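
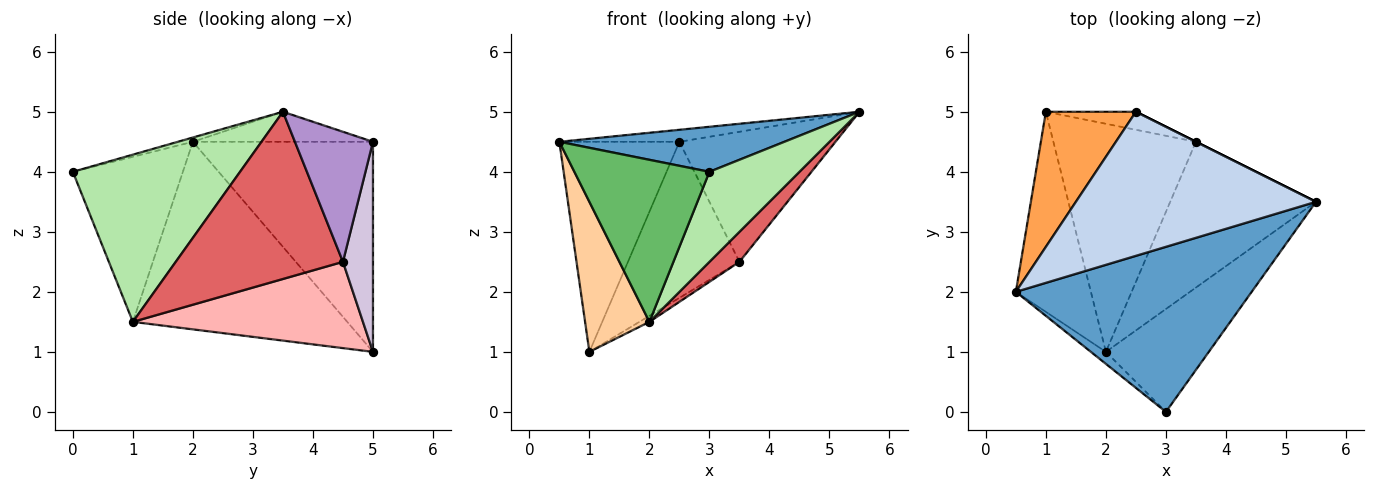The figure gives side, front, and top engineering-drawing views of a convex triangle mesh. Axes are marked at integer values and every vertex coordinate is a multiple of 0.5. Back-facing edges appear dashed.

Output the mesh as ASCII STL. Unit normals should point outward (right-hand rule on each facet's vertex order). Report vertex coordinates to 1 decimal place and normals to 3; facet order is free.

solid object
 facet normal -0.018 -0.263 0.965
  outer loop
   vertex 3.0 0.0 4.0
   vertex 5.5 3.5 5.0
   vertex 0.5 2.0 4.5
  endloop
 endfacet
 facet normal -0.124 0.082 0.989
  outer loop
   vertex 2.5 5.0 4.5
   vertex 0.5 2.0 4.5
   vertex 5.5 3.5 5.0
  endloop
 endfacet
 facet normal -0.784 0.522 0.336
  outer loop
   vertex 2.5 5.0 4.5
   vertex 1.0 5.0 1.0
   vertex 0.5 2.0 4.5
  endloop
 endfacet
 facet normal -0.894 -0.268 -0.358
  outer loop
   vertex 2.0 1.0 1.5
   vertex 0.5 2.0 4.5
   vertex 1.0 5.0 1.0
  endloop
 endfacet
 facet normal -0.631 -0.774 -0.057
  outer loop
   vertex 2.0 1.0 1.5
   vertex 3.0 0.0 4.0
   vertex 0.5 2.0 4.5
  endloop
 endfacet
 facet normal 0.774 -0.417 -0.476
  outer loop
   vertex 2.0 1.0 1.5
   vertex 5.5 3.5 5.0
   vertex 3.0 0.0 4.0
  endloop
 endfacet
 facet normal 0.747 -0.134 -0.651
  outer loop
   vertex 3.5 4.5 2.5
   vertex 5.5 3.5 5.0
   vertex 2.0 1.0 1.5
  endloop
 endfacet
 facet normal 0.518 0.023 -0.855
  outer loop
   vertex 3.5 4.5 2.5
   vertex 2.0 1.0 1.5
   vertex 1.0 5.0 1.0
  endloop
 endfacet
 facet normal 0.447 0.894 0.000
  outer loop
   vertex 3.5 4.5 2.5
   vertex 2.5 5.0 4.5
   vertex 5.5 3.5 5.0
  endloop
 endfacet
 facet normal 0.258 0.960 -0.111
  outer loop
   vertex 3.5 4.5 2.5
   vertex 1.0 5.0 1.0
   vertex 2.5 5.0 4.5
  endloop
 endfacet
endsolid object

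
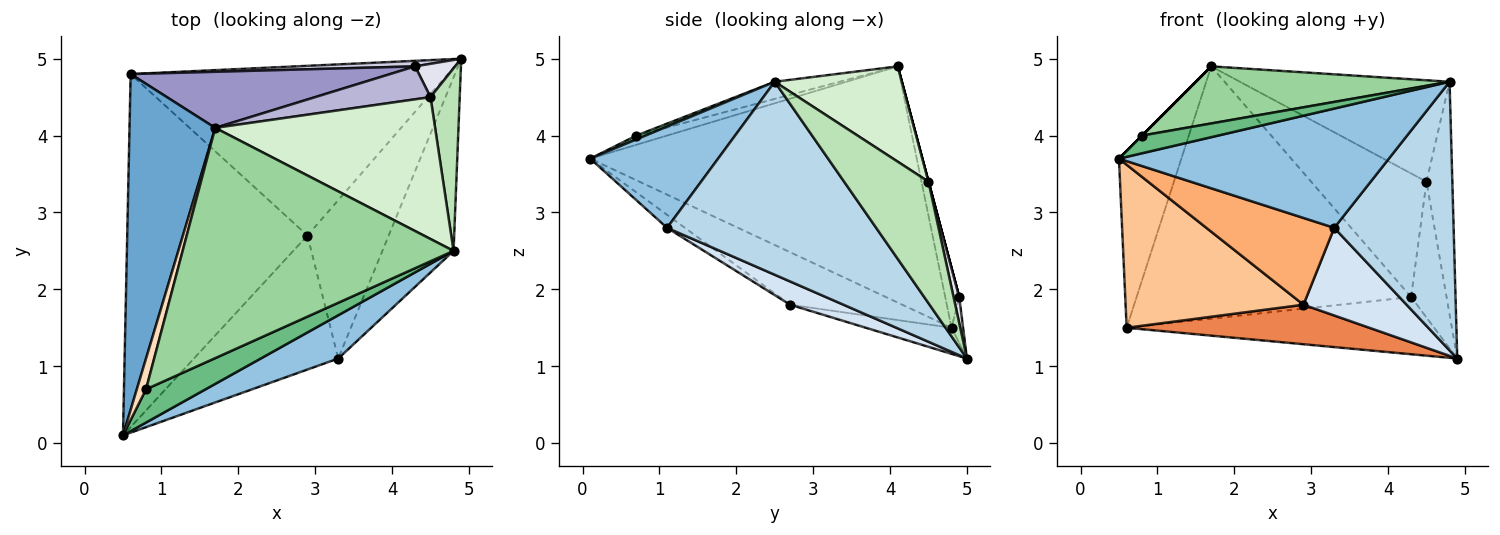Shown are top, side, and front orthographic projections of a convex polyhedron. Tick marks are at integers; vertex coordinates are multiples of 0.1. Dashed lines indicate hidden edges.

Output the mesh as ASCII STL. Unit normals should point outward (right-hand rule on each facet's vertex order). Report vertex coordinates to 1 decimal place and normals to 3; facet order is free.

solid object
 facet normal -0.925 0.177 0.336
  outer loop
   vertex 0.6 4.8 1.5
   vertex 0.5 0.1 3.7
   vertex 1.7 4.1 4.9
  endloop
 endfacet
 facet normal 0.407 -0.859 0.312
  outer loop
   vertex 4.8 2.5 4.7
   vertex 0.5 0.1 3.7
   vertex 3.3 1.1 2.8
  endloop
 endfacet
 facet normal 0.827 -0.472 -0.305
  outer loop
   vertex 4.8 2.5 4.7
   vertex 3.3 1.1 2.8
   vertex 4.9 5.0 1.1
  endloop
 endfacet
 facet normal 0.243 -0.470 -0.849
  outer loop
   vertex 2.9 2.7 1.8
   vertex 4.9 5.0 1.1
   vertex 3.3 1.1 2.8
  endloop
 endfacet
 facet normal -0.080 -0.226 -0.971
  outer loop
   vertex 2.9 2.7 1.8
   vertex 0.6 4.8 1.5
   vertex 4.9 5.0 1.1
  endloop
 endfacet
 facet normal -0.075 -0.542 -0.837
  outer loop
   vertex 2.9 2.7 1.8
   vertex 3.3 1.1 2.8
   vertex 0.5 0.1 3.7
  endloop
 endfacet
 facet normal -0.256 -0.405 -0.878
  outer loop
   vertex 2.9 2.7 1.8
   vertex 0.5 0.1 3.7
   vertex 0.6 4.8 1.5
  endloop
 endfacet
 facet normal -0.707 0.000 0.707
  outer loop
   vertex 0.8 0.7 4.0
   vertex 1.7 4.1 4.9
   vertex 0.5 0.1 3.7
  endloop
 endfacet
 facet normal 0.057 -0.469 0.881
  outer loop
   vertex 0.8 0.7 4.0
   vertex 0.5 0.1 3.7
   vertex 4.8 2.5 4.7
  endloop
 endfacet
 facet normal -0.061 -0.240 0.969
  outer loop
   vertex 0.8 0.7 4.0
   vertex 4.8 2.5 4.7
   vertex 1.7 4.1 4.9
  endloop
 endfacet
 facet normal 0.932 0.285 0.224
  outer loop
   vertex 4.5 4.5 3.4
   vertex 4.8 2.5 4.7
   vertex 4.9 5.0 1.1
  endloop
 endfacet
 facet normal 0.333 0.549 0.767
  outer loop
   vertex 4.5 4.5 3.4
   vertex 1.7 4.1 4.9
   vertex 4.8 2.5 4.7
  endloop
 endfacet
 facet normal -0.050 0.975 0.217
  outer loop
   vertex 4.3 4.9 1.9
   vertex 0.6 4.8 1.5
   vertex 1.7 4.1 4.9
  endloop
 endfacet
 facet normal 0.000 0.966 0.258
  outer loop
   vertex 4.3 4.9 1.9
   vertex 1.7 4.1 4.9
   vertex 4.5 4.5 3.4
  endloop
 endfacet
 facet normal -0.037 0.995 0.096
  outer loop
   vertex 4.3 4.9 1.9
   vertex 4.9 5.0 1.1
   vertex 0.6 4.8 1.5
  endloop
 endfacet
 facet normal 0.154 0.960 0.235
  outer loop
   vertex 4.3 4.9 1.9
   vertex 4.5 4.5 3.4
   vertex 4.9 5.0 1.1
  endloop
 endfacet
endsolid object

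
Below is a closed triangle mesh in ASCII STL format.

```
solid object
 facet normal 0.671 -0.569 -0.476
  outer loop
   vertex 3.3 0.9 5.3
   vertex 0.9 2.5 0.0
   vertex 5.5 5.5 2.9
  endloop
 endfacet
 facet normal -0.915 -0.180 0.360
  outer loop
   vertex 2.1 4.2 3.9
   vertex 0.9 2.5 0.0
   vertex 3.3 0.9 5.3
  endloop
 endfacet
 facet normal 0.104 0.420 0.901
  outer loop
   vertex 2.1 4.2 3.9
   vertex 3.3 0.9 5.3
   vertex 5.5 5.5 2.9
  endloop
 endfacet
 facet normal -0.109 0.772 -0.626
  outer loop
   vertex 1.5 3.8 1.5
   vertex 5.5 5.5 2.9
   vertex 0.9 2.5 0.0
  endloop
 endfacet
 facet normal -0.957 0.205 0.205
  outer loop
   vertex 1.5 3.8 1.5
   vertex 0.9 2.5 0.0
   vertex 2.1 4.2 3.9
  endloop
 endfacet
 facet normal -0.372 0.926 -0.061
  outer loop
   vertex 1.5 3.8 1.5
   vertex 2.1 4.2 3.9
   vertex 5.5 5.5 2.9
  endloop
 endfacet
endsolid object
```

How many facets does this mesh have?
6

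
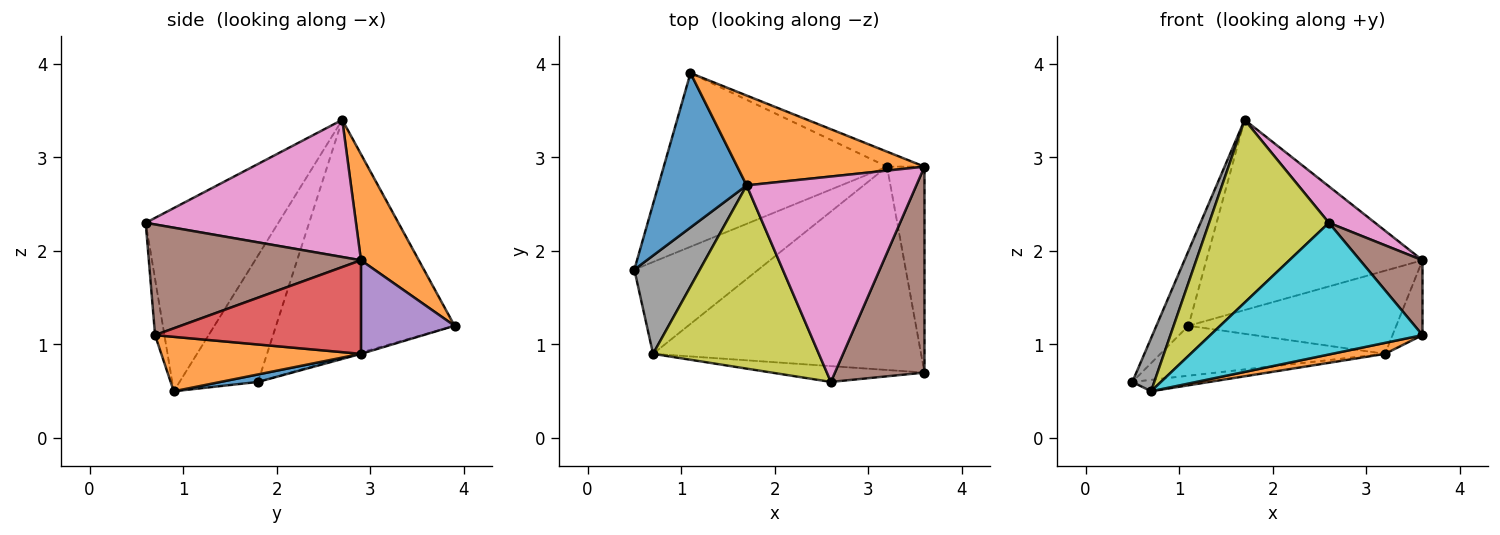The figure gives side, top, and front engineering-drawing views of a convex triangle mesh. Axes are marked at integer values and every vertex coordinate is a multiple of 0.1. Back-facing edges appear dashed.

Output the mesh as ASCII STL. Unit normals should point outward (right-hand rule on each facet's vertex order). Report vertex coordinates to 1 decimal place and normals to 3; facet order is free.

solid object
 facet normal -0.925 0.166 0.343
  outer loop
   vertex 1.7 2.7 3.4
   vertex 1.1 3.9 1.2
   vertex 0.5 1.8 0.6
  endloop
 endfacet
 facet normal 0.235 0.879 0.415
  outer loop
   vertex 3.6 2.9 1.9
   vertex 1.1 3.9 1.2
   vertex 1.7 2.7 3.4
  endloop
 endfacet
 facet normal -0.006 0.276 -0.961
  outer loop
   vertex 3.2 2.9 0.9
   vertex 0.5 1.8 0.6
   vertex 1.1 3.9 1.2
  endloop
 endfacet
 facet normal 0.920 0.134 -0.368
  outer loop
   vertex 3.2 2.9 0.9
   vertex 3.6 2.9 1.9
   vertex 3.6 0.7 1.1
  endloop
 endfacet
 facet normal 0.405 0.900 -0.162
  outer loop
   vertex 3.2 2.9 0.9
   vertex 1.1 3.9 1.2
   vertex 3.6 2.9 1.9
  endloop
 endfacet
 facet normal 0.758 -0.223 0.613
  outer loop
   vertex 2.6 0.6 2.3
   vertex 3.6 0.7 1.1
   vertex 3.6 2.9 1.9
  endloop
 endfacet
 facet normal 0.623 -0.137 0.770
  outer loop
   vertex 2.6 0.6 2.3
   vertex 3.6 2.9 1.9
   vertex 1.7 2.7 3.4
  endloop
 endfacet
 facet normal -0.862 -0.241 0.447
  outer loop
   vertex 0.7 0.9 0.5
   vertex 1.7 2.7 3.4
   vertex 0.5 1.8 0.6
  endloop
 endfacet
 facet normal -0.616 -0.556 0.558
  outer loop
   vertex 0.7 0.9 0.5
   vertex 2.6 0.6 2.3
   vertex 1.7 2.7 3.4
  endloop
 endfacet
 facet normal -0.044 -0.992 -0.119
  outer loop
   vertex 0.7 0.9 0.5
   vertex 3.6 0.7 1.1
   vertex 2.6 0.6 2.3
  endloop
 endfacet
 facet normal 0.060 0.123 -0.991
  outer loop
   vertex 0.7 0.9 0.5
   vertex 0.5 1.8 0.6
   vertex 3.2 2.9 0.9
  endloop
 endfacet
 facet normal 0.199 -0.053 -0.979
  outer loop
   vertex 0.7 0.9 0.5
   vertex 3.2 2.9 0.9
   vertex 3.6 0.7 1.1
  endloop
 endfacet
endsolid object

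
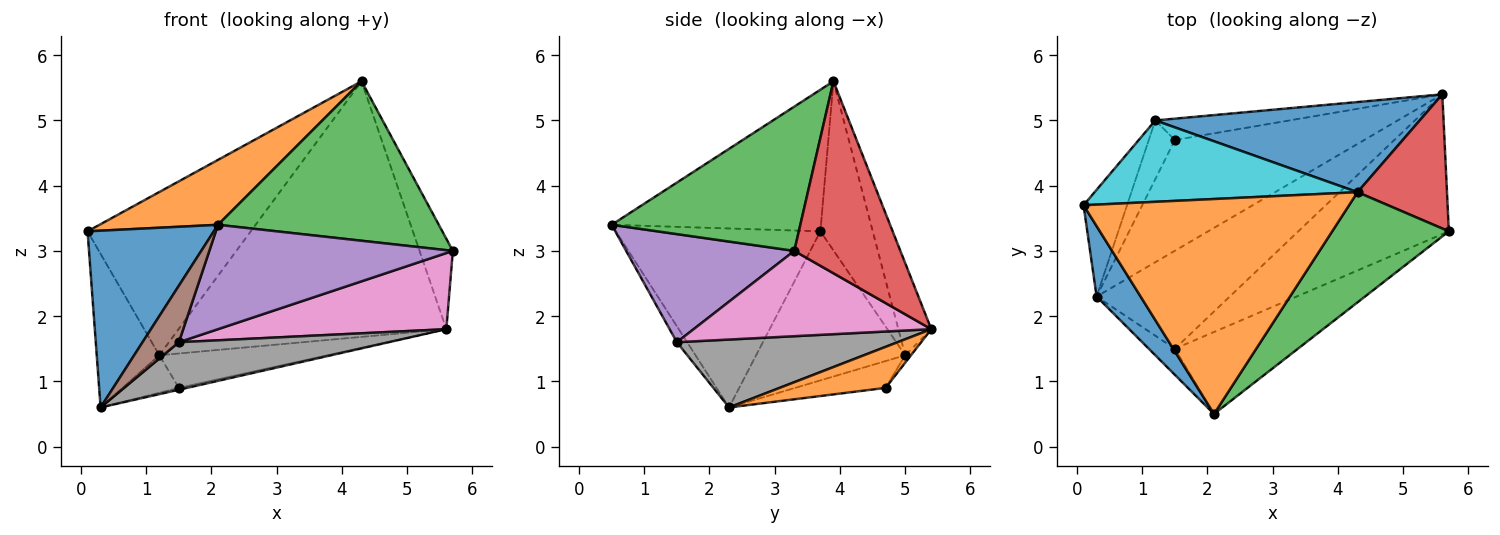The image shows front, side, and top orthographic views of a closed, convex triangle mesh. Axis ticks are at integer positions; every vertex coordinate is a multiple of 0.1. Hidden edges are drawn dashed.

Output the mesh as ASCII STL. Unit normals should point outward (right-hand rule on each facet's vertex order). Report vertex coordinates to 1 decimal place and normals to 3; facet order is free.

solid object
 facet normal -0.833 -0.514 0.205
  outer loop
   vertex 0.3 2.3 0.6
   vertex 2.1 0.5 3.4
   vertex 0.1 3.7 3.3
  endloop
 endfacet
 facet normal -0.455 -0.258 0.853
  outer loop
   vertex 4.3 3.9 5.6
   vertex 0.1 3.7 3.3
   vertex 2.1 0.5 3.4
  endloop
 endfacet
 facet normal 0.575 -0.673 0.465
  outer loop
   vertex 4.3 3.9 5.6
   vertex 2.1 0.5 3.4
   vertex 5.7 3.3 3.0
  endloop
 endfacet
 facet normal 0.872 0.274 0.406
  outer loop
   vertex 5.6 5.4 1.8
   vertex 4.3 3.9 5.6
   vertex 5.7 3.3 3.0
  endloop
 endfacet
 facet normal 0.477 -0.691 -0.543
  outer loop
   vertex 1.5 1.5 1.6
   vertex 5.7 3.3 3.0
   vertex 2.1 0.5 3.4
  endloop
 endfacet
 facet normal -0.248 -0.880 -0.406
  outer loop
   vertex 1.5 1.5 1.6
   vertex 2.1 0.5 3.4
   vertex 0.3 2.3 0.6
  endloop
 endfacet
 facet normal 0.446 -0.428 -0.786
  outer loop
   vertex 1.5 1.5 1.6
   vertex 5.6 5.4 1.8
   vertex 5.7 3.3 3.0
  endloop
 endfacet
 facet normal 0.417 -0.397 -0.818
  outer loop
   vertex 1.5 1.5 1.6
   vertex 0.3 2.3 0.6
   vertex 5.6 5.4 1.8
  endloop
 endfacet
 facet normal -0.890 0.374 -0.260
  outer loop
   vertex 1.2 5.0 1.4
   vertex 0.3 2.3 0.6
   vertex 0.1 3.7 3.3
  endloop
 endfacet
 facet normal -0.276 0.860 0.429
  outer loop
   vertex 1.2 5.0 1.4
   vertex 0.1 3.7 3.3
   vertex 4.3 3.9 5.6
  endloop
 endfacet
 facet normal -0.115 0.937 0.330
  outer loop
   vertex 1.2 5.0 1.4
   vertex 4.3 3.9 5.6
   vertex 5.6 5.4 1.8
  endloop
 endfacet
 facet normal 0.212 0.016 -0.977
  outer loop
   vertex 1.5 4.7 0.9
   vertex 5.6 5.4 1.8
   vertex 0.3 2.3 0.6
  endloop
 endfacet
 facet normal -0.655 0.407 -0.637
  outer loop
   vertex 1.5 4.7 0.9
   vertex 0.3 2.3 0.6
   vertex 1.2 5.0 1.4
  endloop
 endfacet
 facet normal -0.029 0.849 -0.527
  outer loop
   vertex 1.5 4.7 0.9
   vertex 1.2 5.0 1.4
   vertex 5.6 5.4 1.8
  endloop
 endfacet
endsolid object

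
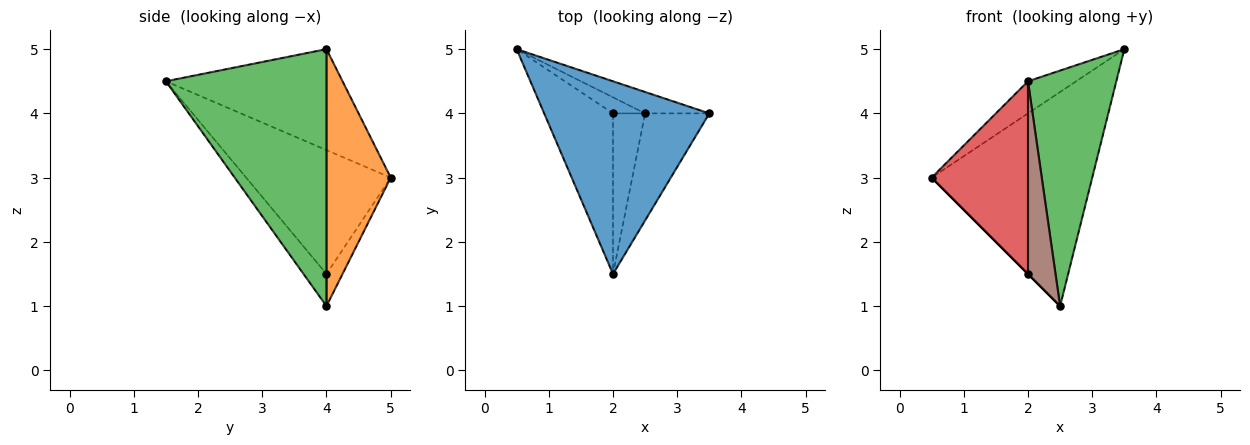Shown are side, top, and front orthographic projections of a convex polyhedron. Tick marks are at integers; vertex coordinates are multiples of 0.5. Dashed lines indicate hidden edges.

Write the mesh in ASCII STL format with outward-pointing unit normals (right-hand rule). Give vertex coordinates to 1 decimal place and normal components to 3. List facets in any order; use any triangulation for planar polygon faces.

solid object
 facet normal -0.516 0.141 0.845
  outer loop
   vertex 2.0 1.5 4.5
   vertex 3.5 4.0 5.0
   vertex 0.5 5.0 3.0
  endloop
 endfacet
 facet normal 0.370 0.925 -0.092
  outer loop
   vertex 2.5 4.0 1.0
   vertex 0.5 5.0 3.0
   vertex 3.5 4.0 5.0
  endloop
 endfacet
 facet normal 0.856 -0.471 -0.214
  outer loop
   vertex 2.5 4.0 1.0
   vertex 3.5 4.0 5.0
   vertex 2.0 1.5 4.5
  endloop
 endfacet
 facet normal -0.755 -0.504 -0.420
  outer loop
   vertex 2.0 4.0 1.5
   vertex 2.0 1.5 4.5
   vertex 0.5 5.0 3.0
  endloop
 endfacet
 facet normal -0.707 0.000 -0.707
  outer loop
   vertex 2.0 4.0 1.5
   vertex 0.5 5.0 3.0
   vertex 2.5 4.0 1.0
  endloop
 endfacet
 facet normal -0.539 -0.647 -0.539
  outer loop
   vertex 2.0 4.0 1.5
   vertex 2.5 4.0 1.0
   vertex 2.0 1.5 4.5
  endloop
 endfacet
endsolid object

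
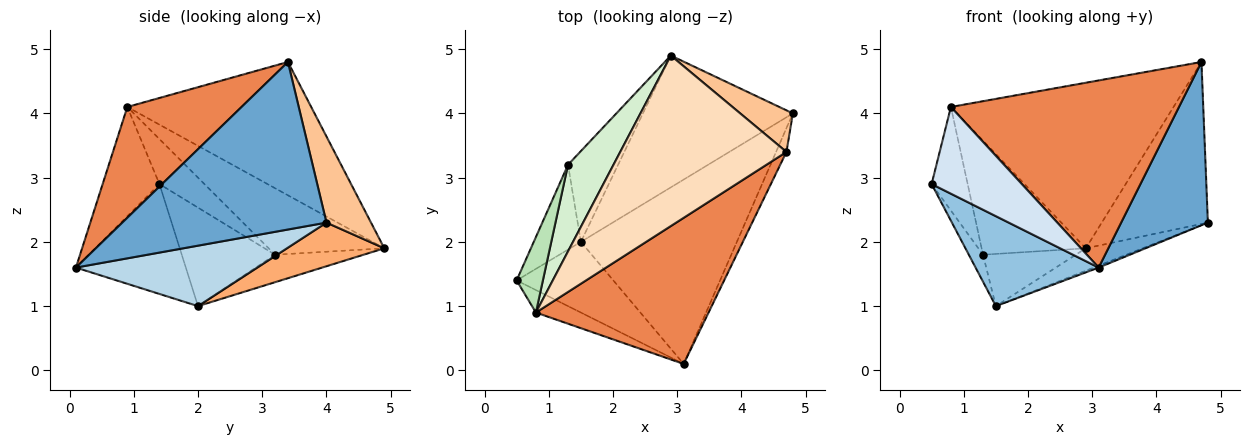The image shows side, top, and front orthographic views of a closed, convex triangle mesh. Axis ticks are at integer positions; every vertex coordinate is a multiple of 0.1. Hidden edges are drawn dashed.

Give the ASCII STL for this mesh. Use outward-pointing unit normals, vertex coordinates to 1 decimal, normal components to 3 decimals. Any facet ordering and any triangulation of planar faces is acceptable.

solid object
 facet normal 0.919 -0.390 -0.057
  outer loop
   vertex 4.7 3.4 4.8
   vertex 3.1 0.1 1.6
   vertex 4.8 4.0 2.3
  endloop
 endfacet
 facet normal -0.575 -0.644 -0.506
  outer loop
   vertex 1.5 2.0 1.0
   vertex 3.1 0.1 1.6
   vertex 0.5 1.4 2.9
  endloop
 endfacet
 facet normal 0.361 0.010 -0.932
  outer loop
   vertex 1.5 2.0 1.0
   vertex 4.8 4.0 2.3
   vertex 3.1 0.1 1.6
  endloop
 endfacet
 facet normal -0.520 -0.827 -0.214
  outer loop
   vertex 0.8 0.9 4.1
   vertex 0.5 1.4 2.9
   vertex 3.1 0.1 1.6
  endloop
 endfacet
 facet normal 0.367 -0.733 0.572
  outer loop
   vertex 0.8 0.9 4.1
   vertex 3.1 0.1 1.6
   vertex 4.7 3.4 4.8
  endloop
 endfacet
 facet normal 0.276 0.161 -0.948
  outer loop
   vertex 2.9 4.9 1.9
   vertex 4.8 4.0 2.3
   vertex 1.5 2.0 1.0
  endloop
 endfacet
 facet normal 0.377 0.897 0.230
  outer loop
   vertex 2.9 4.9 1.9
   vertex 4.7 3.4 4.8
   vertex 4.8 4.0 2.3
  endloop
 endfacet
 facet normal -0.499 0.604 0.622
  outer loop
   vertex 2.9 4.9 1.9
   vertex 0.8 0.9 4.1
   vertex 4.7 3.4 4.8
  endloop
 endfacet
 facet normal -0.894 0.136 -0.427
  outer loop
   vertex 1.3 3.2 1.8
   vertex 1.5 2.0 1.0
   vertex 0.5 1.4 2.9
  endloop
 endfacet
 facet normal -0.430 0.450 -0.783
  outer loop
   vertex 1.3 3.2 1.8
   vertex 2.9 4.9 1.9
   vertex 1.5 2.0 1.0
  endloop
 endfacet
 facet normal -0.710 0.569 0.415
  outer loop
   vertex 1.3 3.2 1.8
   vertex 0.5 1.4 2.9
   vertex 0.8 0.9 4.1
  endloop
 endfacet
 facet normal -0.662 0.597 0.453
  outer loop
   vertex 1.3 3.2 1.8
   vertex 0.8 0.9 4.1
   vertex 2.9 4.9 1.9
  endloop
 endfacet
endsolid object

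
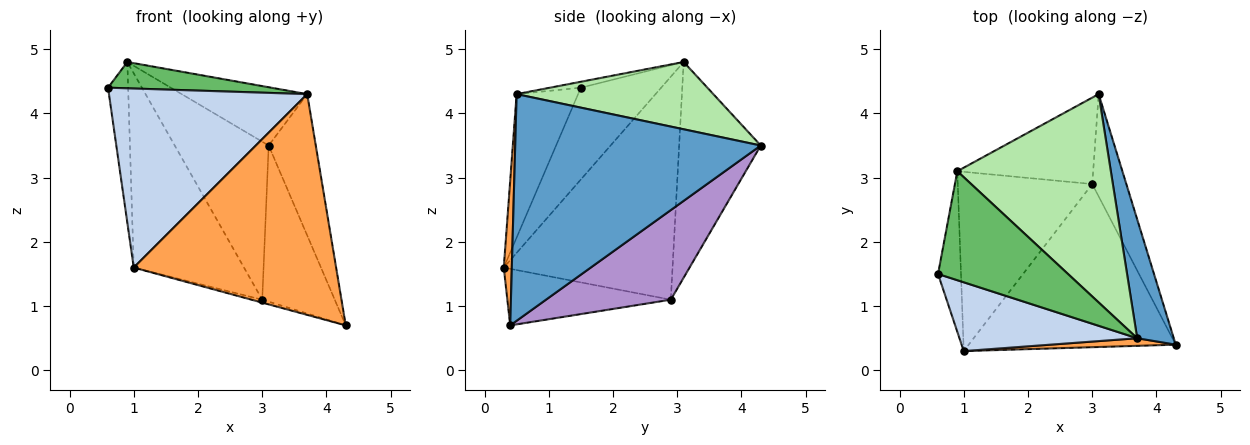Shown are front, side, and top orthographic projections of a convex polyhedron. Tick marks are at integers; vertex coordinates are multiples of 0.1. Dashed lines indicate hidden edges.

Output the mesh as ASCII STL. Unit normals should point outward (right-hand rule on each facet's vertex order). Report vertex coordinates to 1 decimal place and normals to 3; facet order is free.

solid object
 facet normal 0.970 0.186 0.156
  outer loop
   vertex 3.7 0.5 4.3
   vertex 4.3 0.4 0.7
   vertex 3.1 4.3 3.5
  endloop
 endfacet
 facet normal -0.278 -0.897 0.345
  outer loop
   vertex 3.7 0.5 4.3
   vertex 0.6 1.5 4.4
   vertex 1.0 0.3 1.6
  endloop
 endfacet
 facet normal 0.040 -0.999 0.034
  outer loop
   vertex 3.7 0.5 4.3
   vertex 1.0 0.3 1.6
   vertex 4.3 0.4 0.7
  endloop
 endfacet
 facet normal -0.943 0.236 -0.236
  outer loop
   vertex 0.9 3.1 4.8
   vertex 1.0 0.3 1.6
   vertex 0.6 1.5 4.4
  endloop
 endfacet
 facet normal -0.044 -0.234 0.971
  outer loop
   vertex 0.9 3.1 4.8
   vertex 0.6 1.5 4.4
   vertex 3.7 0.5 4.3
  endloop
 endfacet
 facet normal 0.389 0.248 0.887
  outer loop
   vertex 0.9 3.1 4.8
   vertex 3.7 0.5 4.3
   vertex 3.1 4.3 3.5
  endloop
 endfacet
 facet normal -0.606 0.698 -0.382
  outer loop
   vertex 3.0 2.9 1.1
   vertex 0.9 3.1 4.8
   vertex 3.1 4.3 3.5
  endloop
 endfacet
 facet normal -0.747 0.488 -0.451
  outer loop
   vertex 3.0 2.9 1.1
   vertex 1.0 0.3 1.6
   vertex 0.9 3.1 4.8
  endloop
 endfacet
 facet normal 0.821 0.477 -0.313
  outer loop
   vertex 3.0 2.9 1.1
   vertex 3.1 4.3 3.5
   vertex 4.3 0.4 0.7
  endloop
 endfacet
 facet normal -0.264 0.017 -0.964
  outer loop
   vertex 3.0 2.9 1.1
   vertex 4.3 0.4 0.7
   vertex 1.0 0.3 1.6
  endloop
 endfacet
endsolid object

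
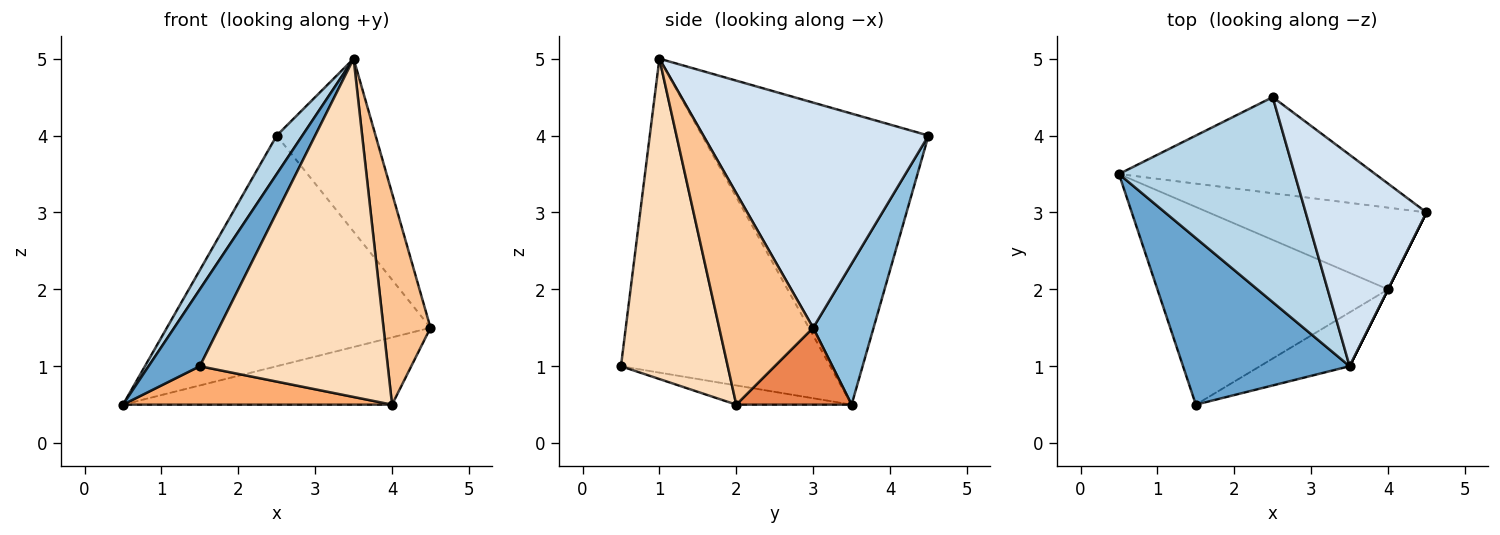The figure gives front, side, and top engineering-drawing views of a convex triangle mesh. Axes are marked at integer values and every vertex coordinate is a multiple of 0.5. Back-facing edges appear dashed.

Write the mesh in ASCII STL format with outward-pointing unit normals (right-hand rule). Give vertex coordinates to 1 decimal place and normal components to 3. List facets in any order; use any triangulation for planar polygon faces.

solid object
 facet normal -0.863 -0.211 0.458
  outer loop
   vertex 3.5 1.0 5.0
   vertex 0.5 3.5 0.5
   vertex 1.5 0.5 1.0
  endloop
 endfacet
 facet normal 0.207 0.903 -0.376
  outer loop
   vertex 2.5 4.5 4.0
   vertex 4.5 3.0 1.5
   vertex 0.5 3.5 0.5
  endloop
 endfacet
 facet normal -0.852 -0.096 0.514
  outer loop
   vertex 2.5 4.5 4.0
   vertex 0.5 3.5 0.5
   vertex 3.5 1.0 5.0
  endloop
 endfacet
 facet normal 0.822 0.361 0.441
  outer loop
   vertex 2.5 4.5 4.0
   vertex 3.5 1.0 5.0
   vertex 4.5 3.0 1.5
  endloop
 endfacet
 facet normal 0.263 0.613 -0.745
  outer loop
   vertex 4.0 2.0 0.5
   vertex 0.5 3.5 0.5
   vertex 4.5 3.0 1.5
  endloop
 endfacet
 facet normal -0.082 -0.190 -0.978
  outer loop
   vertex 4.0 2.0 0.5
   vertex 1.5 0.5 1.0
   vertex 0.5 3.5 0.5
  endloop
 endfacet
 facet normal 0.894 -0.447 0.000
  outer loop
   vertex 4.0 2.0 0.5
   vertex 4.5 3.0 1.5
   vertex 3.5 1.0 5.0
  endloop
 endfacet
 facet normal 0.489 -0.861 -0.137
  outer loop
   vertex 4.0 2.0 0.5
   vertex 3.5 1.0 5.0
   vertex 1.5 0.5 1.0
  endloop
 endfacet
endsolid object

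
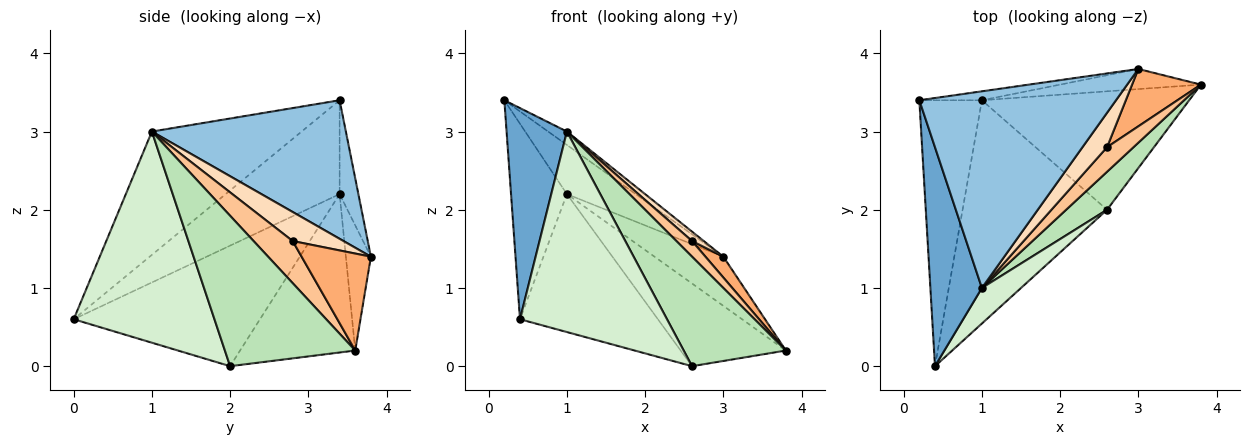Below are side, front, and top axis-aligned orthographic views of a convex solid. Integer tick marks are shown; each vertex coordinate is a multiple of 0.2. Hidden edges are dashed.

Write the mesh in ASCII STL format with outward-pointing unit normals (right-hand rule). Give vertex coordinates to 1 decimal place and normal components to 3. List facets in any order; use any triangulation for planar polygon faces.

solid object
 facet normal -0.865 -0.349 0.361
  outer loop
   vertex 1.0 1.0 3.0
   vertex 0.2 3.4 3.4
   vertex 0.4 0.0 0.6
  endloop
 endfacet
 facet normal 0.575 0.056 0.816
  outer loop
   vertex 1.0 1.0 3.0
   vertex 3.0 3.8 1.4
   vertex 0.2 3.4 3.4
  endloop
 endfacet
 facet normal -0.770 0.378 -0.514
  outer loop
   vertex 1.0 3.4 2.2
   vertex 0.4 0.0 0.6
   vertex 0.2 3.4 3.4
  endloop
 endfacet
 facet normal -0.259 0.950 -0.173
  outer loop
   vertex 1.0 3.4 2.2
   vertex 0.2 3.4 3.4
   vertex 3.0 3.8 1.4
  endloop
 endfacet
 facet normal -0.319 0.877 -0.359
  outer loop
   vertex 1.0 3.4 2.2
   vertex 3.0 3.8 1.4
   vertex 3.8 3.6 0.2
  endloop
 endfacet
 facet normal 0.798 -0.206 0.566
  outer loop
   vertex 2.6 2.8 1.6
   vertex 3.8 3.6 0.2
   vertex 3.0 3.8 1.4
  endloop
 endfacet
 facet normal 0.802 -0.321 0.504
  outer loop
   vertex 2.6 2.8 1.6
   vertex 1.0 1.0 3.0
   vertex 3.8 3.6 0.2
  endloop
 endfacet
 facet normal 0.752 -0.173 0.636
  outer loop
   vertex 2.6 2.8 1.6
   vertex 3.0 3.8 1.4
   vertex 1.0 1.0 3.0
  endloop
 endfacet
 facet normal -0.531 0.485 -0.695
  outer loop
   vertex 2.6 2.0 0.0
   vertex 1.0 3.4 2.2
   vertex 3.8 3.6 0.2
  endloop
 endfacet
 facet normal -0.579 0.429 -0.694
  outer loop
   vertex 2.6 2.0 0.0
   vertex 0.4 0.0 0.6
   vertex 1.0 3.4 2.2
  endloop
 endfacet
 facet normal 0.770 -0.603 0.209
  outer loop
   vertex 2.6 2.0 0.0
   vertex 3.8 3.6 0.2
   vertex 1.0 1.0 3.0
  endloop
 endfacet
 facet normal 0.686 -0.716 0.127
  outer loop
   vertex 2.6 2.0 0.0
   vertex 1.0 1.0 3.0
   vertex 0.4 0.0 0.6
  endloop
 endfacet
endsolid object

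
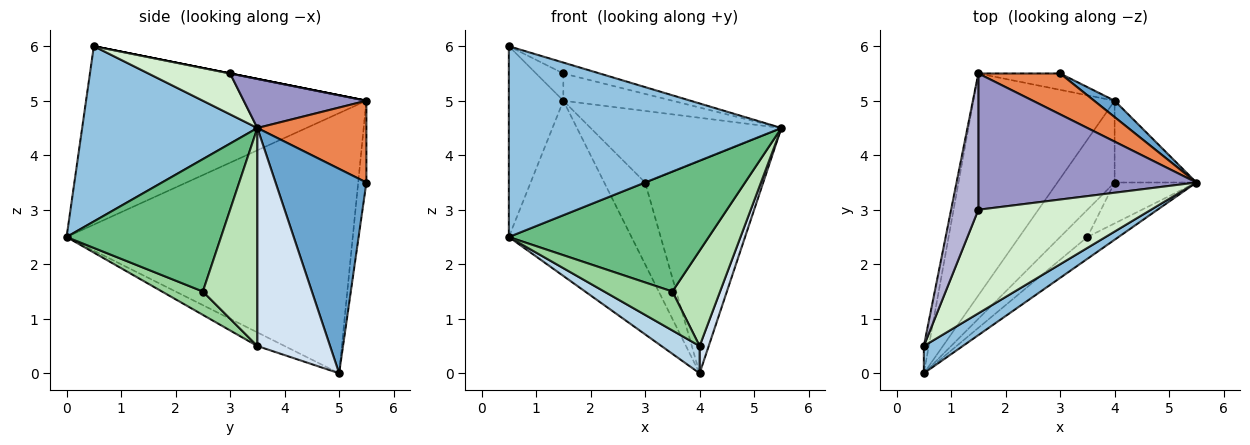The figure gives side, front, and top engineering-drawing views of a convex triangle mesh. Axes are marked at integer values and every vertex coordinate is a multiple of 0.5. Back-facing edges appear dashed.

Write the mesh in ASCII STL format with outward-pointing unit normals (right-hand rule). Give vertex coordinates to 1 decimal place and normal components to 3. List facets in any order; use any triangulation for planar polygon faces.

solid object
 facet normal 0.609 0.791 0.061
  outer loop
   vertex 4.0 5.0 0.0
   vertex 3.0 5.5 3.5
   vertex 5.5 3.5 4.5
  endloop
 endfacet
 facet normal 0.537 -0.835 0.119
  outer loop
   vertex 0.5 0.5 6.0
   vertex 0.5 0.0 2.5
   vertex 5.5 3.5 4.5
  endloop
 endfacet
 facet normal -0.220 -0.308 -0.925
  outer loop
   vertex 4.0 3.5 0.5
   vertex 0.5 0.0 2.5
   vertex 4.0 5.0 0.0
  endloop
 endfacet
 facet normal 0.930 -0.116 -0.349
  outer loop
   vertex 4.0 3.5 0.5
   vertex 4.0 5.0 0.0
   vertex 5.5 3.5 4.5
  endloop
 endfacet
 facet normal 0.444 0.778 0.444
  outer loop
   vertex 1.5 5.5 5.0
   vertex 5.5 3.5 4.5
   vertex 3.0 5.5 3.5
  endloop
 endfacet
 facet normal -0.981 0.191 -0.027
  outer loop
   vertex 1.5 5.5 5.0
   vertex 0.5 0.0 2.5
   vertex 0.5 0.5 6.0
  endloop
 endfacet
 facet normal -0.822 0.352 -0.446
  outer loop
   vertex 1.5 5.5 5.0
   vertex 4.0 5.0 0.0
   vertex 0.5 0.0 2.5
  endloop
 endfacet
 facet normal -0.192 0.962 -0.192
  outer loop
   vertex 1.5 5.5 5.0
   vertex 3.0 5.5 3.5
   vertex 4.0 5.0 0.0
  endloop
 endfacet
 facet normal 0.605 -0.783 -0.142
  outer loop
   vertex 3.5 2.5 1.5
   vertex 5.5 3.5 4.5
   vertex 0.5 0.0 2.5
  endloop
 endfacet
 facet normal 0.441 -0.735 -0.515
  outer loop
   vertex 3.5 2.5 1.5
   vertex 0.5 0.0 2.5
   vertex 4.0 3.5 0.5
  endloop
 endfacet
 facet normal 0.724 -0.634 -0.272
  outer loop
   vertex 3.5 2.5 1.5
   vertex 4.0 3.5 0.5
   vertex 5.5 3.5 4.5
  endloop
 endfacet
 facet normal 0.229 0.102 0.968
  outer loop
   vertex 1.5 3.0 5.5
   vertex 0.5 0.5 6.0
   vertex 5.5 3.5 4.5
  endloop
 endfacet
 facet normal 0.215 0.192 0.958
  outer loop
   vertex 1.5 3.0 5.5
   vertex 5.5 3.5 4.5
   vertex 1.5 5.5 5.0
  endloop
 endfacet
 facet normal 0.000 0.196 0.981
  outer loop
   vertex 1.5 3.0 5.5
   vertex 1.5 5.5 5.0
   vertex 0.5 0.5 6.0
  endloop
 endfacet
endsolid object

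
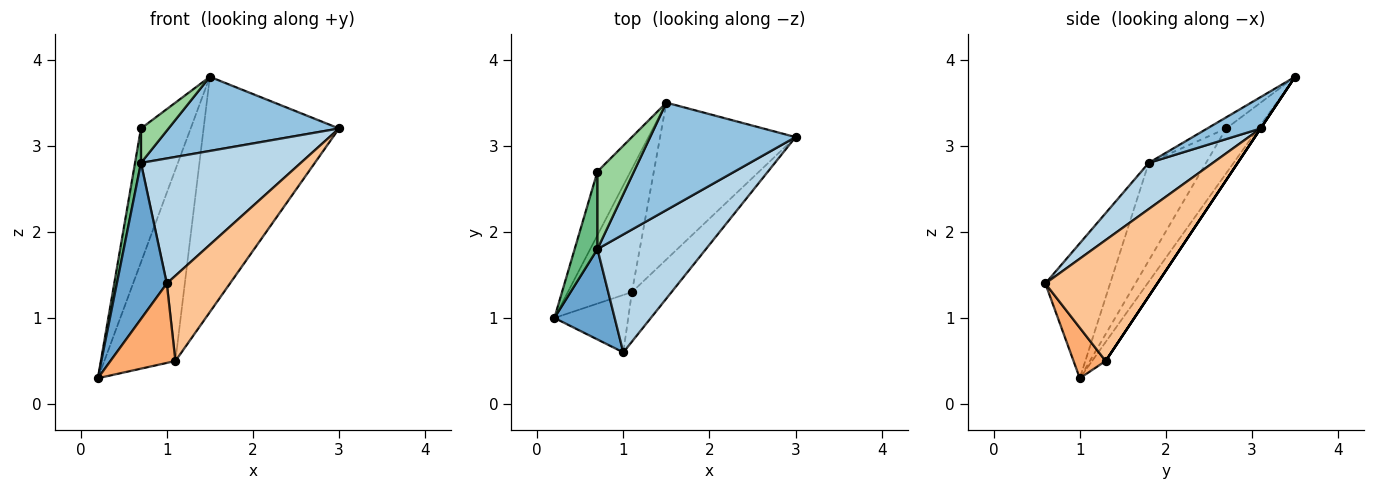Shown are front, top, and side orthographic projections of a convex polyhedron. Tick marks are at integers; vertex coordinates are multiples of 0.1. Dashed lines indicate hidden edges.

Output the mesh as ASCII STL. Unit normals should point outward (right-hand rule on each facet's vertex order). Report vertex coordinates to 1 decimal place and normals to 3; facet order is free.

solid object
 facet normal -0.746 -0.576 0.334
  outer loop
   vertex 0.7 1.8 2.8
   vertex 0.2 1.0 0.3
   vertex 1.0 0.6 1.4
  endloop
 endfacet
 facet normal 0.175 -0.559 0.810
  outer loop
   vertex 0.7 1.8 2.8
   vertex 3.0 3.1 3.2
   vertex 1.5 3.5 3.8
  endloop
 endfacet
 facet normal 0.280 -0.698 0.659
  outer loop
   vertex 0.7 1.8 2.8
   vertex 1.0 0.6 1.4
   vertex 3.0 3.1 3.2
  endloop
 endfacet
 facet normal -0.158 0.830 -0.534
  outer loop
   vertex 1.1 1.3 0.5
   vertex 0.2 1.0 0.3
   vertex 1.5 3.5 3.8
  endloop
 endfacet
 facet normal 0.000 0.832 -0.555
  outer loop
   vertex 1.1 1.3 0.5
   vertex 1.5 3.5 3.8
   vertex 3.0 3.1 3.2
  endloop
 endfacet
 facet normal 0.372 -0.752 -0.544
  outer loop
   vertex 1.1 1.3 0.5
   vertex 1.0 0.6 1.4
   vertex 0.2 1.0 0.3
  endloop
 endfacet
 facet normal 0.838 -0.472 -0.274
  outer loop
   vertex 1.1 1.3 0.5
   vertex 3.0 3.1 3.2
   vertex 1.0 0.6 1.4
  endloop
 endfacet
 facet normal -0.503 0.781 -0.371
  outer loop
   vertex 0.7 2.7 3.2
   vertex 1.5 3.5 3.8
   vertex 0.2 1.0 0.3
  endloop
 endfacet
 facet normal -0.969 -0.100 0.226
  outer loop
   vertex 0.7 2.7 3.2
   vertex 0.2 1.0 0.3
   vertex 0.7 1.8 2.8
  endloop
 endfacet
 facet normal -0.269 -0.391 0.880
  outer loop
   vertex 0.7 2.7 3.2
   vertex 0.7 1.8 2.8
   vertex 1.5 3.5 3.8
  endloop
 endfacet
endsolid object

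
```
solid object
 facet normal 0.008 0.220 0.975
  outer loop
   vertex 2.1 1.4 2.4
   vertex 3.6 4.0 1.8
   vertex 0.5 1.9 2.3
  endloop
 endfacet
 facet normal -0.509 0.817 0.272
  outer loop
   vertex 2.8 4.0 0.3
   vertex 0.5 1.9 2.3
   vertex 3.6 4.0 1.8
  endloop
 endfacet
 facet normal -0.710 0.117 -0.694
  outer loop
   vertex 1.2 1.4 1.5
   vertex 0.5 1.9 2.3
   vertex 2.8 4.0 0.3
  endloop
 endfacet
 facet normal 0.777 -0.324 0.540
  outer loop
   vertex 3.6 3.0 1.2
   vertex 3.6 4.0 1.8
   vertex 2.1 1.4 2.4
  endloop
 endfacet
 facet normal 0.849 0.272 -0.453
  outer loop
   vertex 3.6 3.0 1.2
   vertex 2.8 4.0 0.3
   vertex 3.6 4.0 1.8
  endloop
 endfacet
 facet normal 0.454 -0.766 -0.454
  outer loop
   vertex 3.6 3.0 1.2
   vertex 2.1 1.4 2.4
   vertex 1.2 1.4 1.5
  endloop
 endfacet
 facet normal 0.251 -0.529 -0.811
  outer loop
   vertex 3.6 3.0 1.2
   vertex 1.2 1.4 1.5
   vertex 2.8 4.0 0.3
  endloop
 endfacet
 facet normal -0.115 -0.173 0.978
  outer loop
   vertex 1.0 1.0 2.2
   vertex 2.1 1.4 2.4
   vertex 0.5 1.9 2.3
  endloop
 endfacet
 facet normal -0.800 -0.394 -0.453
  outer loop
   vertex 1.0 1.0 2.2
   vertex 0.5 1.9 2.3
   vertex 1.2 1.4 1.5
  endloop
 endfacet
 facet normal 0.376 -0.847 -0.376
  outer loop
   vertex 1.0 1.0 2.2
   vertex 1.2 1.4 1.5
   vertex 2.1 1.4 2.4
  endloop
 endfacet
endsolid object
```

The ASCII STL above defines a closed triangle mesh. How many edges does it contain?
15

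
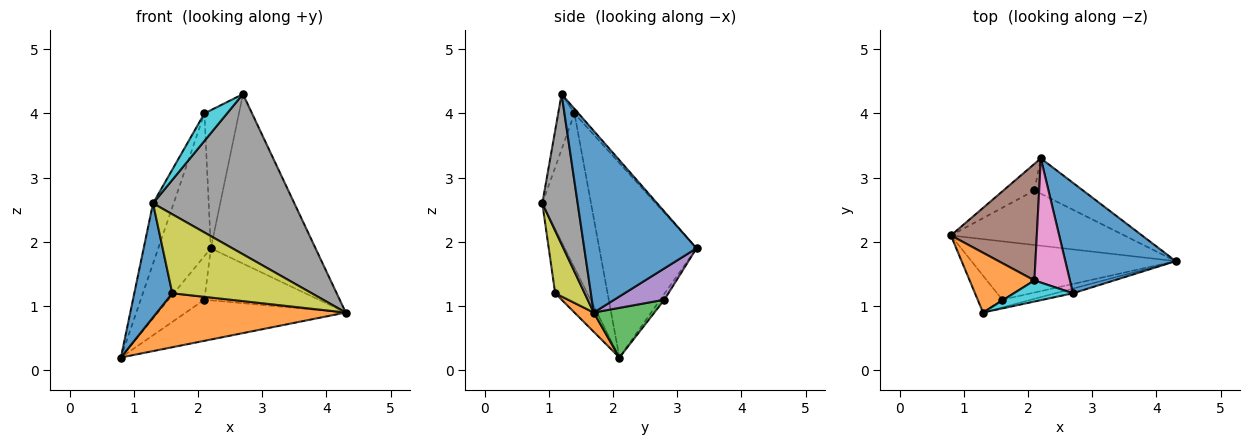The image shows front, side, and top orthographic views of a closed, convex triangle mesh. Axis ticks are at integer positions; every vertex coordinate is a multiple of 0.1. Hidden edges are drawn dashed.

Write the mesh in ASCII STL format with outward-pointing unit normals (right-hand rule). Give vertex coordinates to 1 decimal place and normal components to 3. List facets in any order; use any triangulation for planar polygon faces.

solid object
 facet normal 0.668 0.623 0.406
  outer loop
   vertex 2.7 1.2 4.3
   vertex 4.3 1.7 0.9
   vertex 2.2 3.3 1.9
  endloop
 endfacet
 facet normal 0.069 -0.677 -0.733
  outer loop
   vertex 1.6 1.1 1.2
   vertex 0.8 2.1 0.2
   vertex 4.3 1.7 0.9
  endloop
 endfacet
 facet normal 0.223 0.587 -0.778
  outer loop
   vertex 2.1 2.8 1.1
   vertex 4.3 1.7 0.9
   vertex 0.8 2.1 0.2
  endloop
 endfacet
 facet normal -0.098 0.849 -0.519
  outer loop
   vertex 2.1 2.8 1.1
   vertex 0.8 2.1 0.2
   vertex 2.2 3.3 1.9
  endloop
 endfacet
 facet normal 0.341 0.778 -0.529
  outer loop
   vertex 2.1 2.8 1.1
   vertex 2.2 3.3 1.9
   vertex 4.3 1.7 0.9
  endloop
 endfacet
 facet normal -0.820 0.443 0.362
  outer loop
   vertex 2.1 1.4 4.0
   vertex 2.2 3.3 1.9
   vertex 0.8 2.1 0.2
  endloop
 endfacet
 facet normal -0.086 0.741 0.666
  outer loop
   vertex 2.1 1.4 4.0
   vertex 2.7 1.2 4.3
   vertex 2.2 3.3 1.9
  endloop
 endfacet
 facet normal 0.242 -0.970 -0.029
  outer loop
   vertex 1.3 0.9 2.6
   vertex 4.3 1.7 0.9
   vertex 2.7 1.2 4.3
  endloop
 endfacet
 facet normal 0.206 -0.974 -0.095
  outer loop
   vertex 1.3 0.9 2.6
   vertex 1.6 1.1 1.2
   vertex 4.3 1.7 0.9
  endloop
 endfacet
 facet normal -0.494 -0.690 0.529
  outer loop
   vertex 1.3 0.9 2.6
   vertex 2.7 1.2 4.3
   vertex 2.1 1.4 4.0
  endloop
 endfacet
 facet normal -0.627 -0.741 -0.240
  outer loop
   vertex 1.3 0.9 2.6
   vertex 0.8 2.1 0.2
   vertex 1.6 1.1 1.2
  endloop
 endfacet
 facet normal -0.859 0.364 0.361
  outer loop
   vertex 1.3 0.9 2.6
   vertex 2.1 1.4 4.0
   vertex 0.8 2.1 0.2
  endloop
 endfacet
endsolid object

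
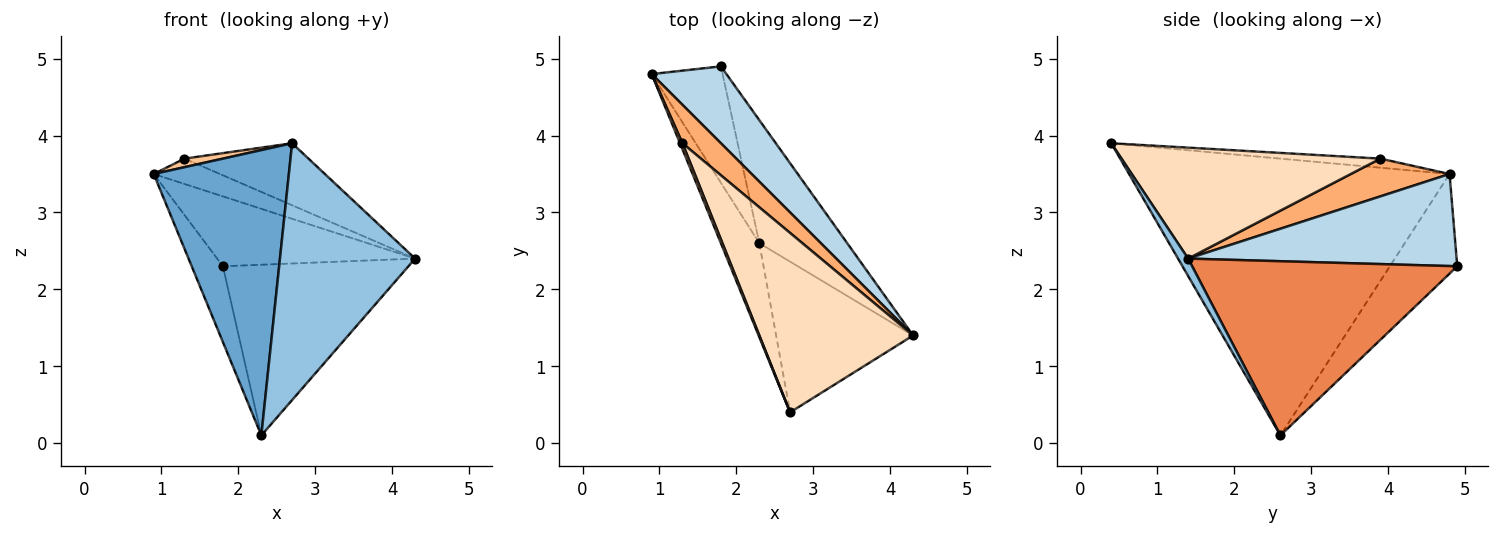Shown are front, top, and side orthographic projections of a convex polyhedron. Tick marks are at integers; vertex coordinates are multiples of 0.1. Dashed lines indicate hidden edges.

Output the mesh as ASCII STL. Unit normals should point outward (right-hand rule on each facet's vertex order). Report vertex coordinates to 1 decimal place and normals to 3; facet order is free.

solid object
 facet normal -0.914 -0.385 -0.127
  outer loop
   vertex 2.3 2.6 0.1
   vertex 2.7 0.4 3.9
   vertex 0.9 4.8 3.5
  endloop
 endfacet
 facet normal 0.064 -0.861 -0.505
  outer loop
   vertex 2.3 2.6 0.1
   vertex 4.3 1.4 2.4
   vertex 2.7 0.4 3.9
  endloop
 endfacet
 facet normal 0.674 0.497 0.547
  outer loop
   vertex 1.8 4.9 2.3
   vertex 0.9 4.8 3.5
   vertex 4.3 1.4 2.4
  endloop
 endfacet
 facet normal -0.762 0.353 -0.542
  outer loop
   vertex 1.8 4.9 2.3
   vertex 2.3 2.6 0.1
   vertex 0.9 4.8 3.5
  endloop
 endfacet
 facet normal 0.757 0.530 -0.382
  outer loop
   vertex 1.8 4.9 2.3
   vertex 4.3 1.4 2.4
   vertex 2.3 2.6 0.1
  endloop
 endfacet
 facet normal 0.634 0.425 0.646
  outer loop
   vertex 1.3 3.9 3.7
   vertex 4.3 1.4 2.4
   vertex 0.9 4.8 3.5
  endloop
 endfacet
 facet normal -0.905 -0.348 0.244
  outer loop
   vertex 1.3 3.9 3.7
   vertex 0.9 4.8 3.5
   vertex 2.7 0.4 3.9
  endloop
 endfacet
 facet normal 0.563 0.270 0.781
  outer loop
   vertex 1.3 3.9 3.7
   vertex 2.7 0.4 3.9
   vertex 4.3 1.4 2.4
  endloop
 endfacet
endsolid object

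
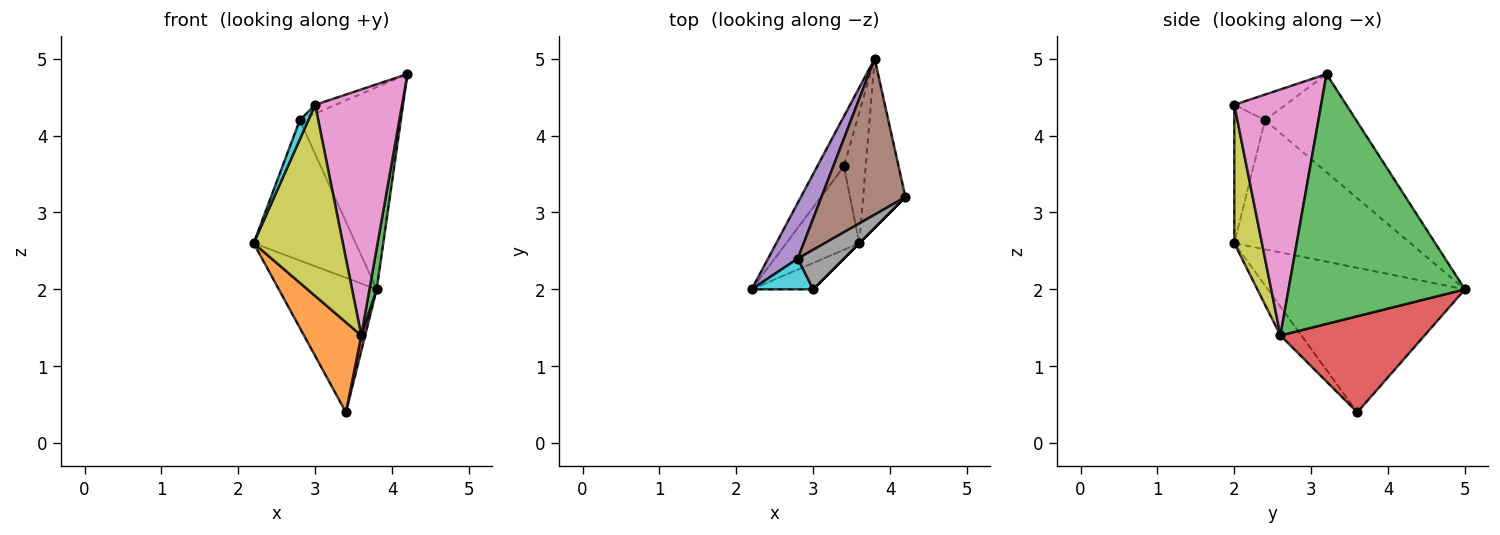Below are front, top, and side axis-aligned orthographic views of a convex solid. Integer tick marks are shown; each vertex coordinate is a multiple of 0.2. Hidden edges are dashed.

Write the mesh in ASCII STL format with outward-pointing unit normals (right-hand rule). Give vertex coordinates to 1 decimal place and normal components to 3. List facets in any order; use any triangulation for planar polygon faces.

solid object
 facet normal -0.884 0.439 -0.163
  outer loop
   vertex 3.4 3.6 0.4
   vertex 2.2 2.0 2.6
   vertex 3.8 5.0 2.0
  endloop
 endfacet
 facet normal -0.259 -0.708 -0.657
  outer loop
   vertex 3.6 2.6 1.4
   vertex 2.2 2.0 2.6
   vertex 3.4 3.6 0.4
  endloop
 endfacet
 facet normal 0.985 -0.040 -0.167
  outer loop
   vertex 3.6 2.6 1.4
   vertex 3.8 5.0 2.0
   vertex 4.2 3.2 4.8
  endloop
 endfacet
 facet normal 0.975 -0.026 -0.221
  outer loop
   vertex 3.6 2.6 1.4
   vertex 3.4 3.6 0.4
   vertex 3.8 5.0 2.0
  endloop
 endfacet
 facet normal -0.849 0.492 0.195
  outer loop
   vertex 2.8 2.4 4.2
   vertex 3.8 5.0 2.0
   vertex 2.2 2.0 2.6
  endloop
 endfacet
 facet normal -0.581 0.644 0.497
  outer loop
   vertex 2.8 2.4 4.2
   vertex 4.2 3.2 4.8
   vertex 3.8 5.0 2.0
  endloop
 endfacet
 facet normal 0.707 -0.707 0.000
  outer loop
   vertex 3.0 2.0 4.4
   vertex 3.6 2.6 1.4
   vertex 4.2 3.2 4.8
  endloop
 endfacet
 facet normal -0.477 0.191 0.858
  outer loop
   vertex 3.0 2.0 4.4
   vertex 4.2 3.2 4.8
   vertex 2.8 2.4 4.2
  endloop
 endfacet
 facet normal 0.294 -0.947 -0.131
  outer loop
   vertex 3.0 2.0 4.4
   vertex 2.2 2.0 2.6
   vertex 3.6 2.6 1.4
  endloop
 endfacet
 facet normal -0.886 -0.246 0.394
  outer loop
   vertex 3.0 2.0 4.4
   vertex 2.8 2.4 4.2
   vertex 2.2 2.0 2.6
  endloop
 endfacet
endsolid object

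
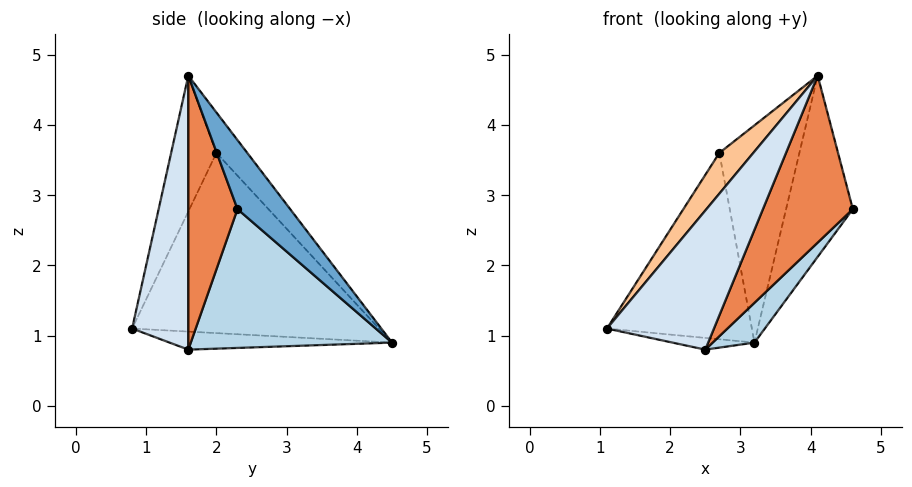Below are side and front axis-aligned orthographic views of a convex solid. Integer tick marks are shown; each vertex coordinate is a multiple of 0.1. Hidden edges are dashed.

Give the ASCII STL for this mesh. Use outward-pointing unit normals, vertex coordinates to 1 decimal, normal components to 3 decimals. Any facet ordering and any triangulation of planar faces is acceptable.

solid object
 facet normal 0.565 0.715 0.412
  outer loop
   vertex 4.1 1.6 4.7
   vertex 4.6 2.3 2.8
   vertex 3.2 4.5 0.9
  endloop
 endfacet
 facet normal -0.261 0.096 -0.961
  outer loop
   vertex 2.5 1.6 0.8
   vertex 1.1 0.8 1.1
   vertex 3.2 4.5 0.9
  endloop
 endfacet
 facet normal 0.707 -0.147 -0.691
  outer loop
   vertex 2.5 1.6 0.8
   vertex 3.2 4.5 0.9
   vertex 4.6 2.3 2.8
  endloop
 endfacet
 facet normal 0.457 -0.870 -0.187
  outer loop
   vertex 2.5 1.6 0.8
   vertex 4.1 1.6 4.7
   vertex 1.1 0.8 1.1
  endloop
 endfacet
 facet normal 0.471 -0.861 -0.193
  outer loop
   vertex 2.5 1.6 0.8
   vertex 4.6 2.3 2.8
   vertex 4.1 1.6 4.7
  endloop
 endfacet
 facet normal -0.824 0.484 0.295
  outer loop
   vertex 2.7 2.0 3.6
   vertex 3.2 4.5 0.9
   vertex 1.1 0.8 1.1
  endloop
 endfacet
 facet normal -0.625 -0.469 0.625
  outer loop
   vertex 2.7 2.0 3.6
   vertex 1.1 0.8 1.1
   vertex 4.1 1.6 4.7
  endloop
 endfacet
 facet normal -0.281 0.730 0.623
  outer loop
   vertex 2.7 2.0 3.6
   vertex 4.1 1.6 4.7
   vertex 3.2 4.5 0.9
  endloop
 endfacet
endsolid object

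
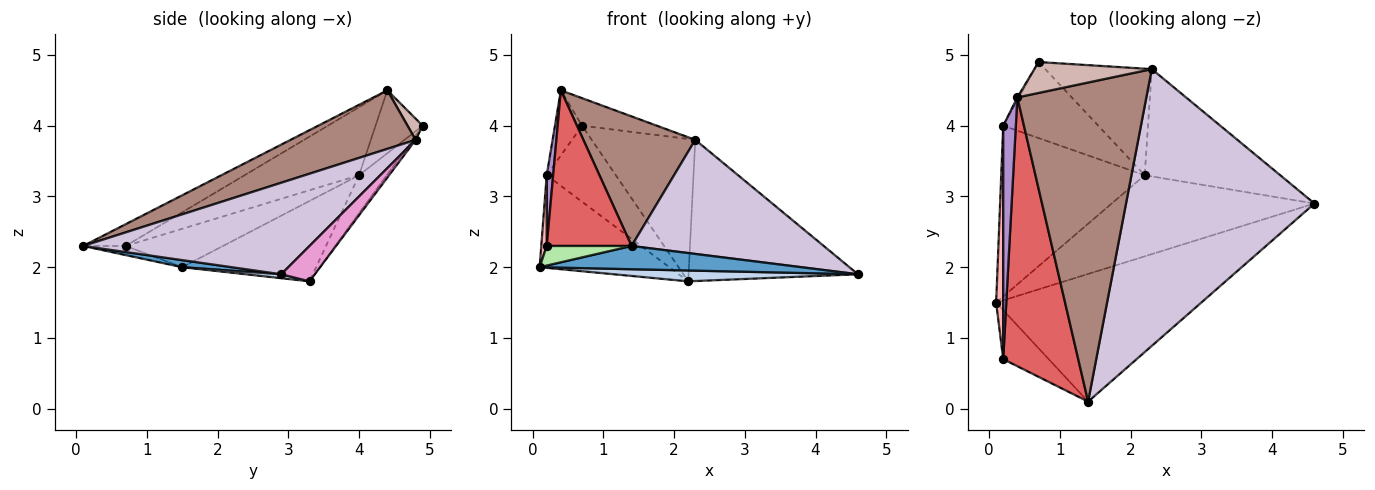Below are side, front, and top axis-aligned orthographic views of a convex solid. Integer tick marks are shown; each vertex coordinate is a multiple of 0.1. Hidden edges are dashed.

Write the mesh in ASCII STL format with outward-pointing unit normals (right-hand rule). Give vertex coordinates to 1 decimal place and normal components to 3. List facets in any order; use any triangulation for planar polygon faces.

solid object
 facet normal 0.034 -0.179 -0.983
  outer loop
   vertex 1.4 0.1 2.3
   vertex 0.1 1.5 2.0
   vertex 4.6 2.9 1.9
  endloop
 endfacet
 facet normal 0.019 -0.133 -0.991
  outer loop
   vertex 2.2 3.3 1.8
   vertex 4.6 2.9 1.9
   vertex 0.1 1.5 2.0
  endloop
 endfacet
 facet normal -0.442 0.428 -0.789
  outer loop
   vertex 0.2 4.0 3.3
   vertex 2.2 3.3 1.8
   vertex 0.1 1.5 2.0
  endloop
 endfacet
 facet normal -0.272 0.680 -0.680
  outer loop
   vertex 0.2 4.0 3.3
   vertex 0.7 4.9 4.0
   vertex 2.2 3.3 1.8
  endloop
 endfacet
 facet normal -0.867 0.498 -0.022
  outer loop
   vertex 0.2 4.0 3.3
   vertex 0.4 4.4 4.5
   vertex 0.7 4.9 4.0
  endloop
 endfacet
 facet normal -0.183 -0.365 -0.913
  outer loop
   vertex 0.2 0.7 2.3
   vertex 0.1 1.5 2.0
   vertex 1.4 0.1 2.3
  endloop
 endfacet
 facet normal -0.243 -0.486 0.839
  outer loop
   vertex 0.2 0.7 2.3
   vertex 1.4 0.1 2.3
   vertex 0.4 4.4 4.5
  endloop
 endfacet
 facet normal -0.982 -0.055 0.181
  outer loop
   vertex 0.2 0.7 2.3
   vertex 0.2 4.0 3.3
   vertex 0.1 1.5 2.0
  endloop
 endfacet
 facet normal -0.982 -0.055 0.182
  outer loop
   vertex 0.2 0.7 2.3
   vertex 0.4 4.4 4.5
   vertex 0.2 4.0 3.3
  endloop
 endfacet
 facet normal 0.410 -0.348 0.843
  outer loop
   vertex 2.3 4.8 3.8
   vertex 1.4 0.1 2.3
   vertex 4.6 2.9 1.9
  endloop
 endfacet
 facet normal 0.388 -0.347 0.854
  outer loop
   vertex 2.3 4.8 3.8
   vertex 0.4 4.4 4.5
   vertex 1.4 0.1 2.3
  endloop
 endfacet
 facet normal 0.134 0.660 0.740
  outer loop
   vertex 2.3 4.8 3.8
   vertex 0.7 4.9 4.0
   vertex 0.4 4.4 4.5
  endloop
 endfacet
 facet normal 0.156 0.786 -0.598
  outer loop
   vertex 2.3 4.8 3.8
   vertex 4.6 2.9 1.9
   vertex 2.2 3.3 1.8
  endloop
 endfacet
 facet normal -0.025 0.800 -0.599
  outer loop
   vertex 2.3 4.8 3.8
   vertex 2.2 3.3 1.8
   vertex 0.7 4.9 4.0
  endloop
 endfacet
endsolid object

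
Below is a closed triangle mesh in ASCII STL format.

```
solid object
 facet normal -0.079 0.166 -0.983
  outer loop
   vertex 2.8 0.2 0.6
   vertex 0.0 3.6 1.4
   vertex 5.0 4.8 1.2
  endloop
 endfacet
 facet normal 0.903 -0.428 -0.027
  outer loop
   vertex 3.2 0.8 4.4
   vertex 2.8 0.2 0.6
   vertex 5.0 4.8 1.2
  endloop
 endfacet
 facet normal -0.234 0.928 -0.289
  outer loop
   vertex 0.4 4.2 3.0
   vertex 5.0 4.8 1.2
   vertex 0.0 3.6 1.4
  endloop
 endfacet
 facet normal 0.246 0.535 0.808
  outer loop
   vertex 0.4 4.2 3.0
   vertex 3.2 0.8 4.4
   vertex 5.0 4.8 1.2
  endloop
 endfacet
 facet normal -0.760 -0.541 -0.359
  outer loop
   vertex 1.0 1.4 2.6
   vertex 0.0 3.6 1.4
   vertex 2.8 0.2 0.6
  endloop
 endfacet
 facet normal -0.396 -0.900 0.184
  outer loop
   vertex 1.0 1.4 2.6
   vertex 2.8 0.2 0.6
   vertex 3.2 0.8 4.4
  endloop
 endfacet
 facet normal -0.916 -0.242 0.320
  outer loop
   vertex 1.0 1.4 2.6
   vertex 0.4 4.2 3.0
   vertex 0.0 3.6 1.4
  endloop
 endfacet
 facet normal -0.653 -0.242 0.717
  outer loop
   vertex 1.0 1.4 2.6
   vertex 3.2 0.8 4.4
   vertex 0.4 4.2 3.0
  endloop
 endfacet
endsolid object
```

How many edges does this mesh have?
12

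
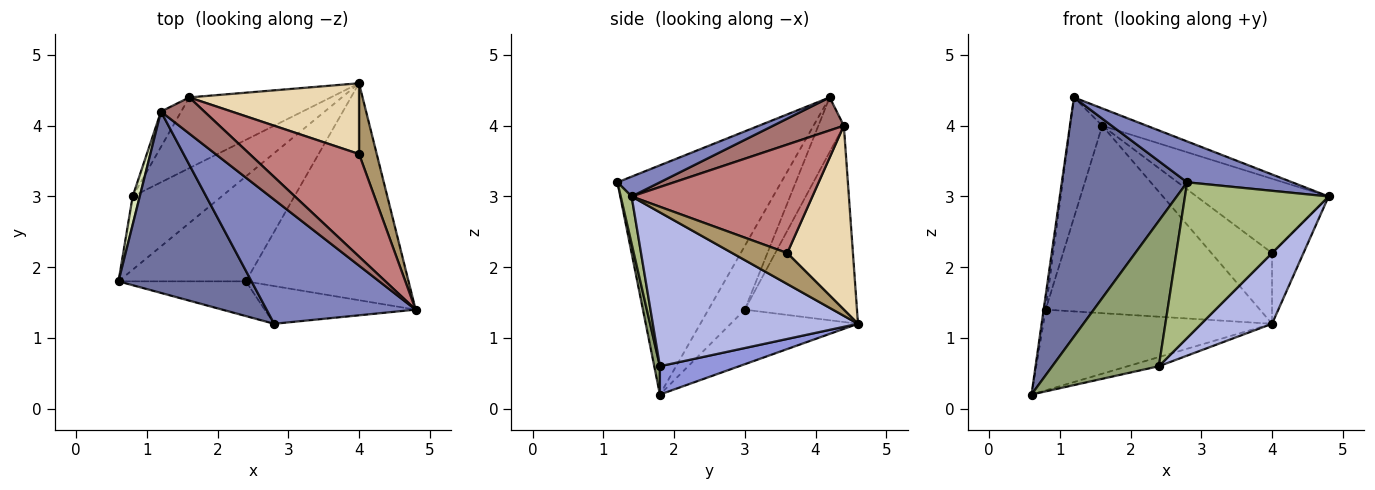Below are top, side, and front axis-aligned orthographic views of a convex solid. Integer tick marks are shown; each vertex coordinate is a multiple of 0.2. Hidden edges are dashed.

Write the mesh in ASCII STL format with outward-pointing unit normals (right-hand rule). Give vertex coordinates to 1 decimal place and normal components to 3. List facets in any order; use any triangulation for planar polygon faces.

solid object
 facet normal -0.721 -0.552 0.418
  outer loop
   vertex 2.8 1.2 3.2
   vertex 1.2 4.2 4.4
   vertex 0.6 1.8 0.2
  endloop
 endfacet
 facet normal 0.125 -0.310 0.942
  outer loop
   vertex 2.8 1.2 3.2
   vertex 4.8 1.4 3.0
   vertex 1.2 4.2 4.4
  endloop
 endfacet
 facet normal 0.216 0.085 -0.973
  outer loop
   vertex 2.4 1.8 0.6
   vertex 0.6 1.8 0.2
   vertex 4.0 4.6 1.2
  endloop
 endfacet
 facet normal 0.669 -0.231 -0.707
  outer loop
   vertex 2.4 1.8 0.6
   vertex 4.0 4.6 1.2
   vertex 4.8 1.4 3.0
  endloop
 endfacet
 facet normal 0.052 -0.971 -0.232
  outer loop
   vertex 2.4 1.8 0.6
   vertex 2.8 1.2 3.2
   vertex 0.6 1.8 0.2
  endloop
 endfacet
 facet normal 0.073 -0.969 -0.235
  outer loop
   vertex 2.4 1.8 0.6
   vertex 4.8 1.4 3.0
   vertex 2.8 1.2 3.2
  endloop
 endfacet
 facet normal -0.381 0.685 -0.621
  outer loop
   vertex 0.8 3.0 1.4
   vertex 4.0 4.6 1.2
   vertex 0.6 1.8 0.2
  endloop
 endfacet
 facet normal -0.992 0.055 0.110
  outer loop
   vertex 0.8 3.0 1.4
   vertex 0.6 1.8 0.2
   vertex 1.2 4.2 4.4
  endloop
 endfacet
 facet normal 0.778 0.444 0.444
  outer loop
   vertex 4.0 3.6 2.2
   vertex 4.8 1.4 3.0
   vertex 4.0 4.6 1.2
  endloop
 endfacet
 facet normal -0.440 0.840 -0.317
  outer loop
   vertex 1.6 4.4 4.0
   vertex 4.0 4.6 1.2
   vertex 0.8 3.0 1.4
  endloop
 endfacet
 facet normal -0.606 0.763 -0.224
  outer loop
   vertex 1.6 4.4 4.0
   vertex 0.8 3.0 1.4
   vertex 1.2 4.2 4.4
  endloop
 endfacet
 facet normal 0.608 0.561 0.561
  outer loop
   vertex 1.6 4.4 4.0
   vertex 4.0 3.6 2.2
   vertex 4.0 4.6 1.2
  endloop
 endfacet
 facet normal 0.566 0.356 0.744
  outer loop
   vertex 1.6 4.4 4.0
   vertex 1.2 4.2 4.4
   vertex 4.8 1.4 3.0
  endloop
 endfacet
 facet normal 0.626 0.457 0.632
  outer loop
   vertex 1.6 4.4 4.0
   vertex 4.8 1.4 3.0
   vertex 4.0 3.6 2.2
  endloop
 endfacet
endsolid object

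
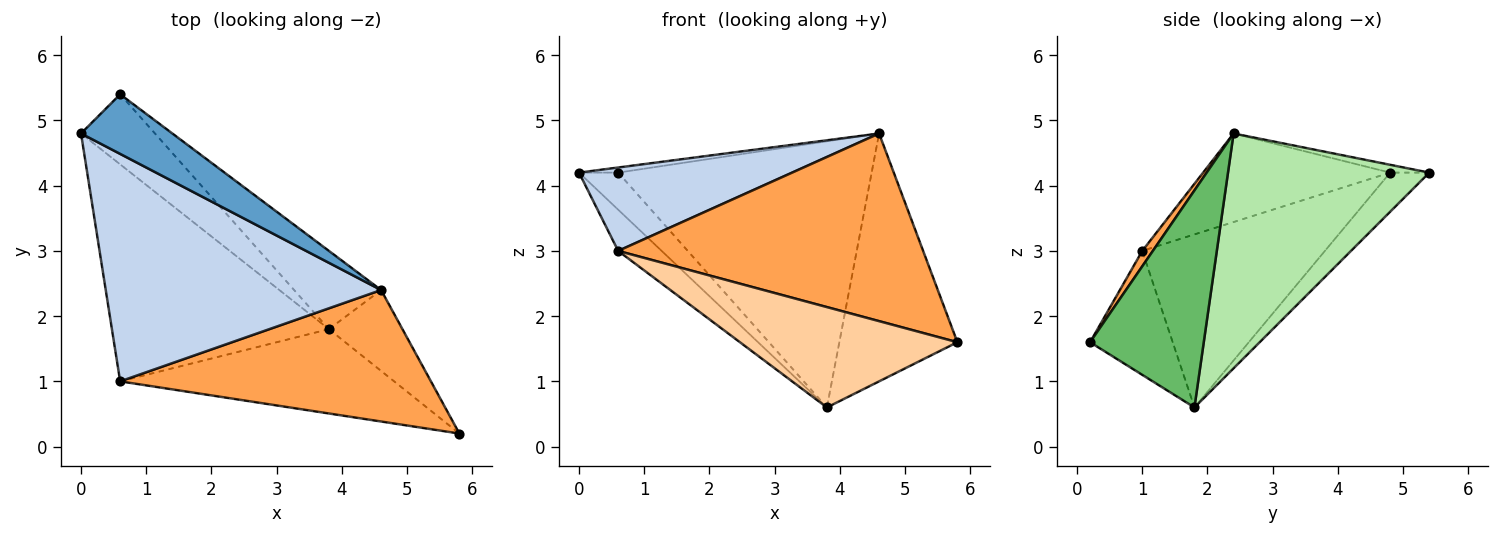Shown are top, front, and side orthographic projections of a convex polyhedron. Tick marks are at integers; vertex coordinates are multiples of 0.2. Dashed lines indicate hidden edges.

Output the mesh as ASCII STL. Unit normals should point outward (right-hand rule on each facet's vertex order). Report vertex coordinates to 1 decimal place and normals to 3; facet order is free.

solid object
 facet normal -0.085 0.085 0.993
  outer loop
   vertex 0.6 5.4 4.2
   vertex 0.0 4.8 4.2
   vertex 4.6 2.4 4.8
  endloop
 endfacet
 facet normal -0.289 -0.329 0.899
  outer loop
   vertex 0.6 1.0 3.0
   vertex 4.6 2.4 4.8
   vertex 0.0 4.8 4.2
  endloop
 endfacet
 facet normal 0.028 -0.819 0.574
  outer loop
   vertex 0.6 1.0 3.0
   vertex 5.8 0.2 1.6
   vertex 4.6 2.4 4.8
  endloop
 endfacet
 facet normal -0.279 -0.735 -0.618
  outer loop
   vertex 3.8 1.8 0.6
   vertex 5.8 0.2 1.6
   vertex 0.6 1.0 3.0
  endloop
 endfacet
 facet normal 0.675 0.701 -0.229
  outer loop
   vertex 3.8 1.8 0.6
   vertex 4.6 2.4 4.8
   vertex 5.8 0.2 1.6
  endloop
 endfacet
 facet normal 0.606 0.763 -0.224
  outer loop
   vertex 3.8 1.8 0.6
   vertex 0.6 5.4 4.2
   vertex 4.6 2.4 4.8
  endloop
 endfacet
 facet normal -0.424 0.424 -0.800
  outer loop
   vertex 3.8 1.8 0.6
   vertex 0.0 4.8 4.2
   vertex 0.6 5.4 4.2
  endloop
 endfacet
 facet normal -0.617 0.147 -0.773
  outer loop
   vertex 3.8 1.8 0.6
   vertex 0.6 1.0 3.0
   vertex 0.0 4.8 4.2
  endloop
 endfacet
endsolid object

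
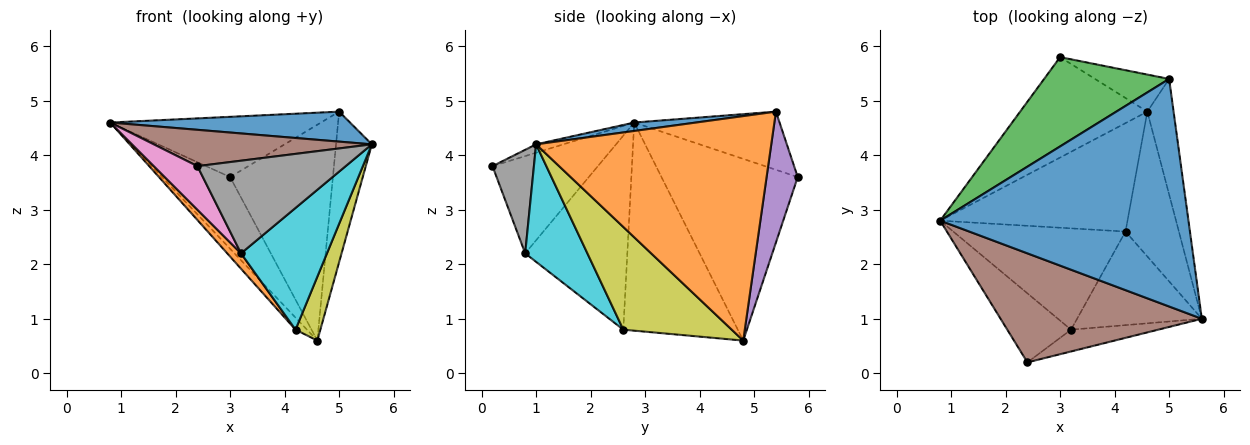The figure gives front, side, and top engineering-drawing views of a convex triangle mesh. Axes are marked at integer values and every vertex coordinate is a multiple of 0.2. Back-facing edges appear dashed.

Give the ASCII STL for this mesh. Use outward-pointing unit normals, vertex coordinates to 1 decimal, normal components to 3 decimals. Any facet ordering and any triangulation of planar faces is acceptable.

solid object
 facet normal 0.034 -0.131 0.991
  outer loop
   vertex 5.0 5.4 4.8
   vertex 0.8 2.8 4.6
   vertex 5.6 1.0 4.2
  endloop
 endfacet
 facet normal 0.982 0.150 -0.115
  outer loop
   vertex 4.6 4.8 0.6
   vertex 5.0 5.4 4.8
   vertex 5.6 1.0 4.2
  endloop
 endfacet
 facet normal -0.360 0.522 0.774
  outer loop
   vertex 3.0 5.8 3.6
   vertex 0.8 2.8 4.6
   vertex 5.0 5.4 4.8
  endloop
 endfacet
 facet normal -0.758 0.379 -0.531
  outer loop
   vertex 3.0 5.8 3.6
   vertex 4.6 4.8 0.6
   vertex 0.8 2.8 4.6
  endloop
 endfacet
 facet normal 0.286 0.944 -0.162
  outer loop
   vertex 3.0 5.8 3.6
   vertex 5.0 5.4 4.8
   vertex 4.6 4.8 0.6
  endloop
 endfacet
 facet normal -0.039 -0.316 0.948
  outer loop
   vertex 2.4 0.2 3.8
   vertex 5.6 1.0 4.2
   vertex 0.8 2.8 4.6
  endloop
 endfacet
 facet normal -0.790 -0.327 -0.518
  outer loop
   vertex 2.4 0.2 3.8
   vertex 0.8 2.8 4.6
   vertex 3.2 0.8 2.2
  endloop
 endfacet
 facet normal 0.262 -0.939 -0.221
  outer loop
   vertex 2.4 0.2 3.8
   vertex 3.2 0.8 2.2
   vertex 5.6 1.0 4.2
  endloop
 endfacet
 facet normal 0.870 -0.199 -0.452
  outer loop
   vertex 4.2 2.6 0.8
   vertex 4.6 4.8 0.6
   vertex 5.6 1.0 4.2
  endloop
 endfacet
 facet normal 0.498 -0.688 -0.529
  outer loop
   vertex 4.2 2.6 0.8
   vertex 5.6 1.0 4.2
   vertex 3.2 0.8 2.2
  endloop
 endfacet
 facet normal -0.741 0.074 -0.667
  outer loop
   vertex 4.2 2.6 0.8
   vertex 0.8 2.8 4.6
   vertex 4.6 4.8 0.6
  endloop
 endfacet
 facet normal -0.744 -0.100 -0.660
  outer loop
   vertex 4.2 2.6 0.8
   vertex 3.2 0.8 2.2
   vertex 0.8 2.8 4.6
  endloop
 endfacet
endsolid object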